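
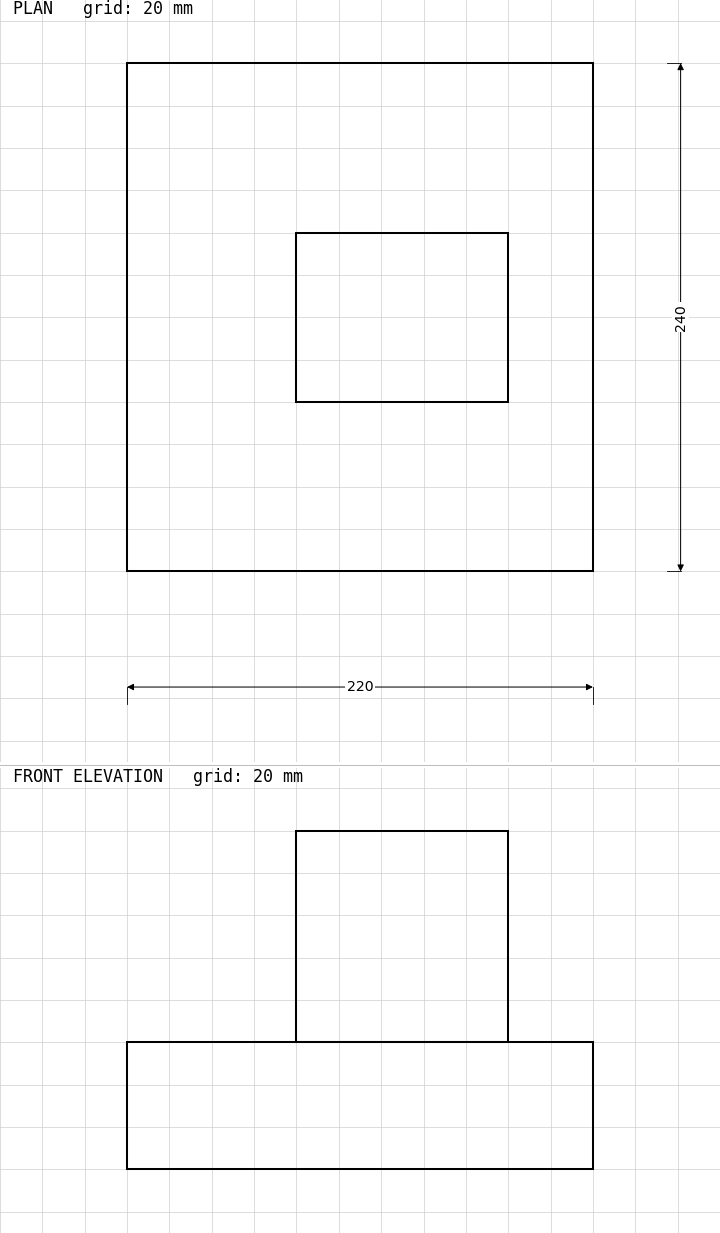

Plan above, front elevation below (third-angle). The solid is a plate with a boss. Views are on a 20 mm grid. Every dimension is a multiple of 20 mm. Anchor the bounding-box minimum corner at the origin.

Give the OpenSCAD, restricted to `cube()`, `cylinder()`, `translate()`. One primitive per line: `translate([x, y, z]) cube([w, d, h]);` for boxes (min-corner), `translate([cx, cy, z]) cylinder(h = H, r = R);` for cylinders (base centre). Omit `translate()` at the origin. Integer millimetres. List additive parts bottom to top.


cube([220, 240, 60]);
translate([80, 80, 60]) cube([100, 80, 100]);


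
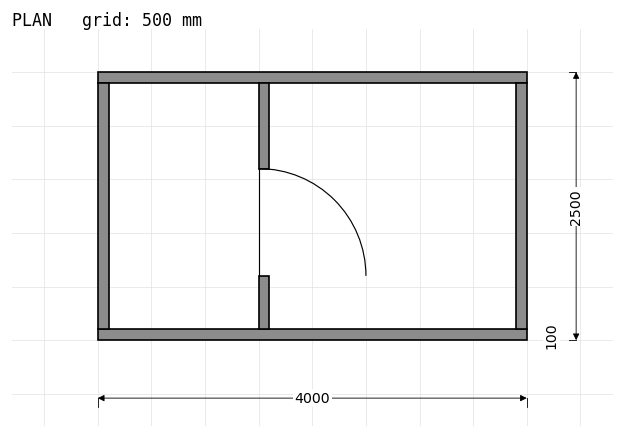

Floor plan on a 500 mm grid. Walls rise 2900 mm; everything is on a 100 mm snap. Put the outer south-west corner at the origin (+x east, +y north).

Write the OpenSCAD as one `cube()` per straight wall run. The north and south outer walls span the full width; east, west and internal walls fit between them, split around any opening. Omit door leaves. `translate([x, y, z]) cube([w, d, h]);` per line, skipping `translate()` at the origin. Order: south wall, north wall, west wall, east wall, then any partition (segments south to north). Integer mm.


cube([4000, 100, 2900]);
translate([0, 2400, 0]) cube([4000, 100, 2900]);
translate([0, 100, 0]) cube([100, 2300, 2900]);
translate([3900, 100, 0]) cube([100, 2300, 2900]);
translate([1500, 100, 0]) cube([100, 500, 2900]);
translate([1500, 1600, 0]) cube([100, 800, 2900]);


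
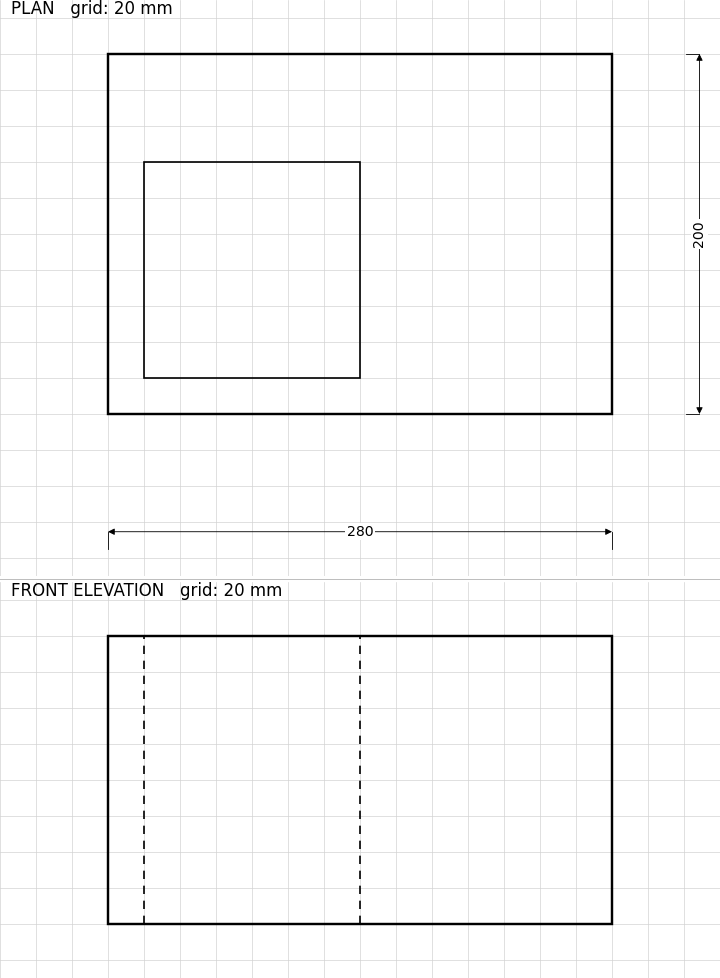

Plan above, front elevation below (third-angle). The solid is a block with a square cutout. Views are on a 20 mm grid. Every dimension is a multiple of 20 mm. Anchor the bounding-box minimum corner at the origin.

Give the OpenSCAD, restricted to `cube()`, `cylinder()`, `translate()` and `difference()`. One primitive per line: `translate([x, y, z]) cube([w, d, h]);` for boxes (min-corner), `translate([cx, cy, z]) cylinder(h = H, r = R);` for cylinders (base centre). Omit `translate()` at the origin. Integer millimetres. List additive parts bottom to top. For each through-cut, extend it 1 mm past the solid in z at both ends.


difference() {
  cube([280, 200, 160]);
  translate([20, 20, -1]) cube([120, 120, 162]);
}


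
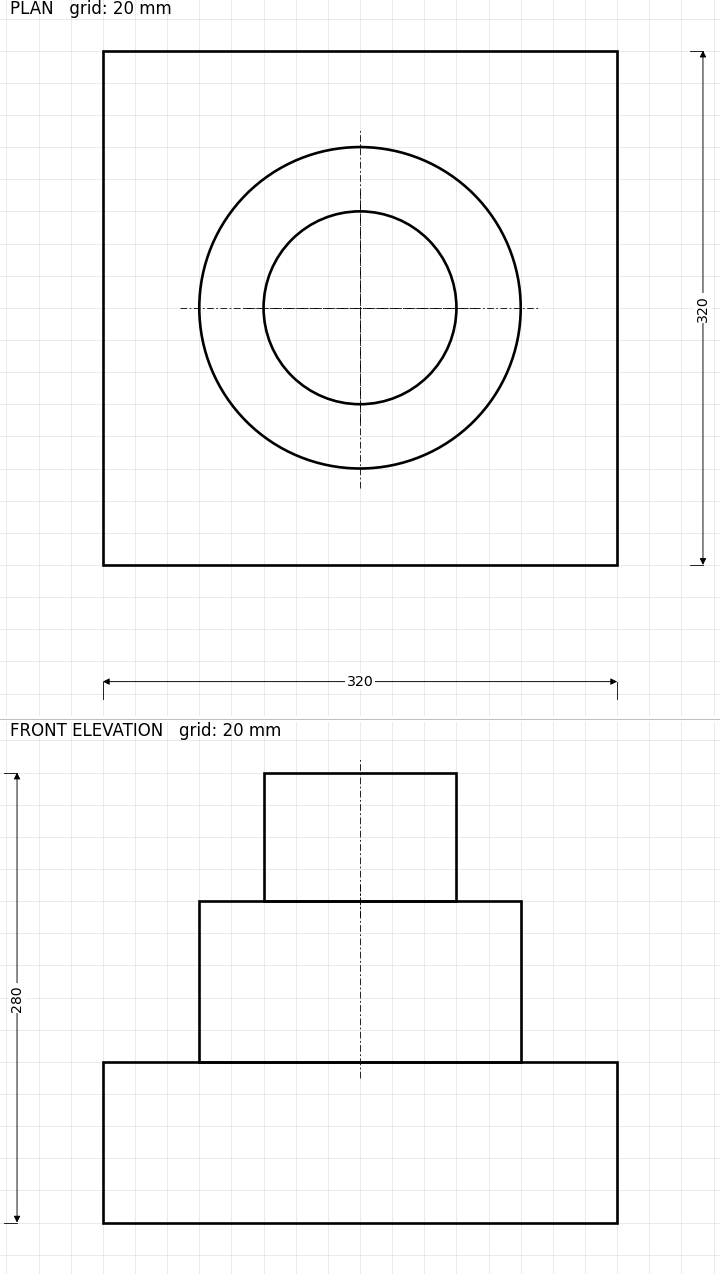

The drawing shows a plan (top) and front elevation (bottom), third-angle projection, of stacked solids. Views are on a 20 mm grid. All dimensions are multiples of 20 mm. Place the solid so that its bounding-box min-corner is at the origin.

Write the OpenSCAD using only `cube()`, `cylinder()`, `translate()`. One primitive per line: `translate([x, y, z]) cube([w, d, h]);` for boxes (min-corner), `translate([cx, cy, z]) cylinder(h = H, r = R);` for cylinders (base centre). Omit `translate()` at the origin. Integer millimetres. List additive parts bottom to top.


cube([320, 320, 100]);
translate([160, 160, 100]) cylinder(h = 100, r = 100);
translate([160, 160, 200]) cylinder(h = 80, r = 60);


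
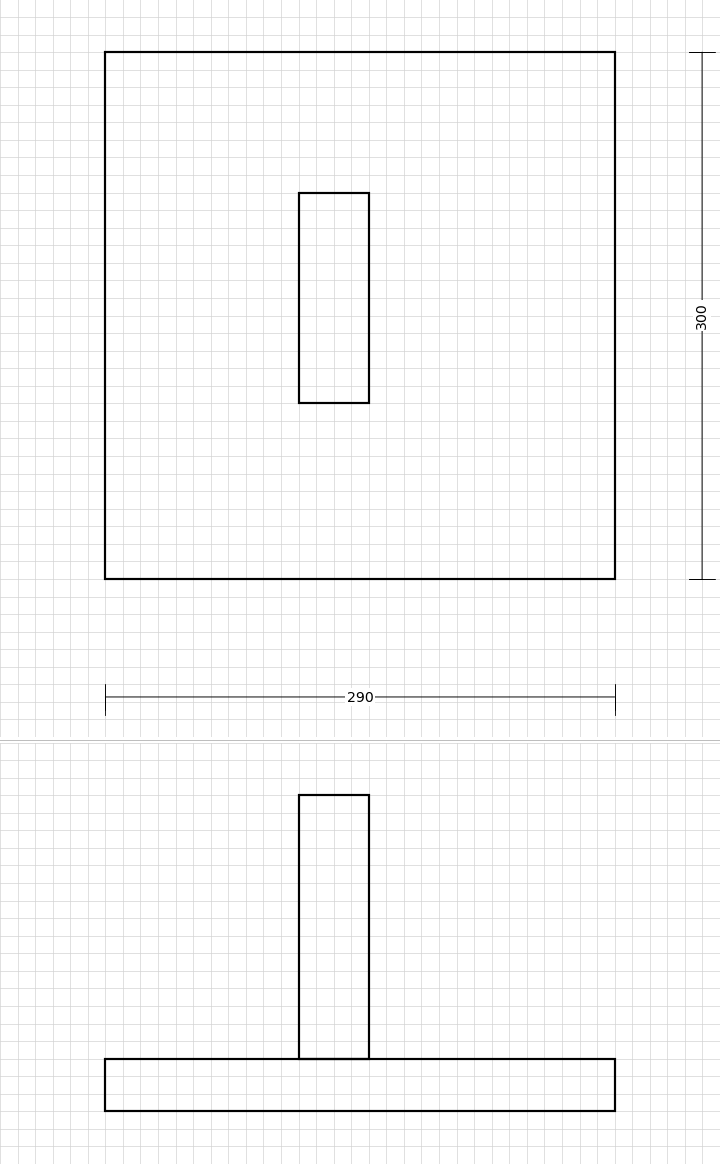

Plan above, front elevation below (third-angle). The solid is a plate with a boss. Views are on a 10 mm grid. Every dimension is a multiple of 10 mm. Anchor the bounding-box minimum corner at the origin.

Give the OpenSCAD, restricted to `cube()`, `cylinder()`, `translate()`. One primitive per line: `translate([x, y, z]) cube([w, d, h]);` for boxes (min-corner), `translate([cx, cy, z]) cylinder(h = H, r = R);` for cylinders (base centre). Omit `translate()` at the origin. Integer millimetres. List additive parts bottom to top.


cube([290, 300, 30]);
translate([110, 100, 30]) cube([40, 120, 150]);


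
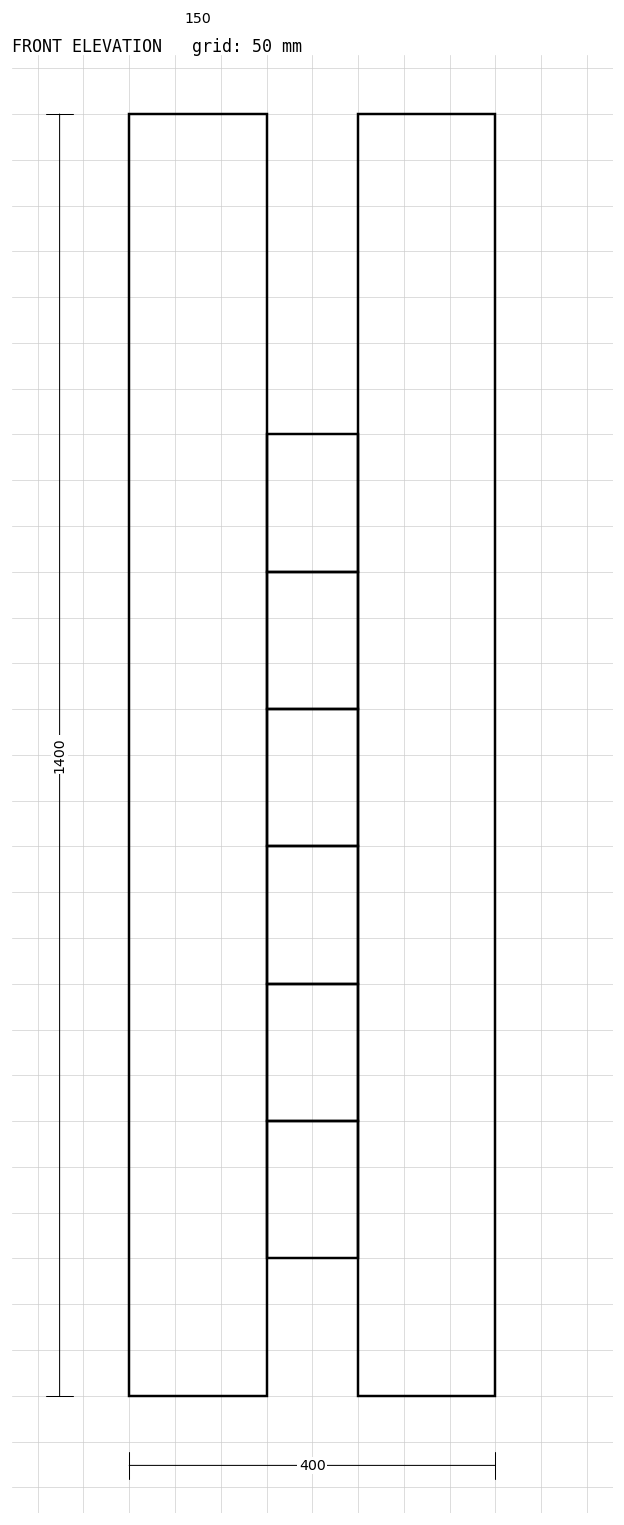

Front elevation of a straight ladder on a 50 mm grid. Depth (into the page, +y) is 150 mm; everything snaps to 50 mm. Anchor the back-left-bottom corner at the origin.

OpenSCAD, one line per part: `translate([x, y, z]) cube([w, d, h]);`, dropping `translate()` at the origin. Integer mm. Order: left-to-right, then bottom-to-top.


cube([150, 150, 1400]);
translate([150, 0, 150]) cube([100, 150, 150]);
translate([150, 0, 300]) cube([100, 150, 150]);
translate([150, 0, 450]) cube([100, 150, 150]);
translate([150, 0, 600]) cube([100, 150, 150]);
translate([150, 0, 750]) cube([100, 150, 150]);
translate([150, 0, 900]) cube([100, 150, 150]);
translate([250, 0, 0]) cube([150, 150, 1400]);


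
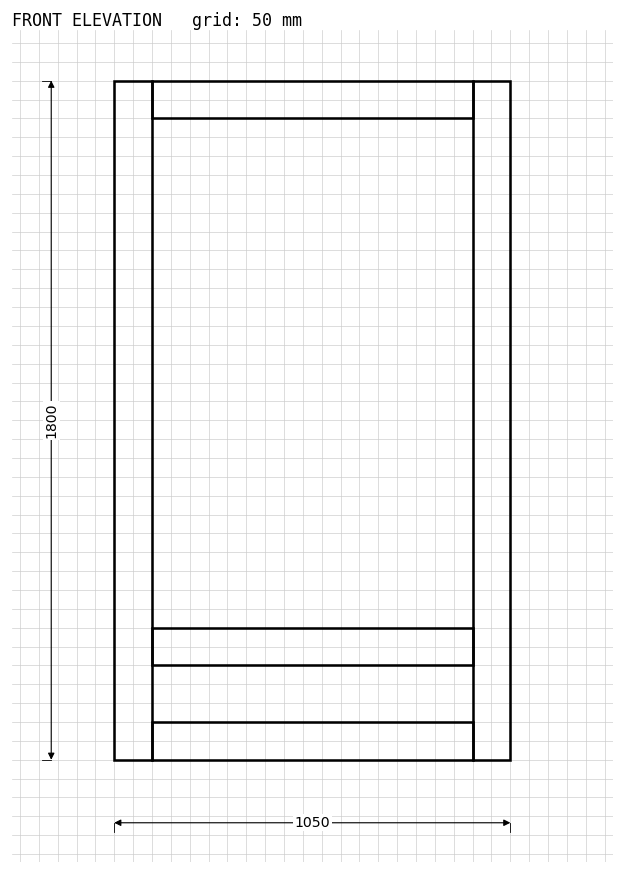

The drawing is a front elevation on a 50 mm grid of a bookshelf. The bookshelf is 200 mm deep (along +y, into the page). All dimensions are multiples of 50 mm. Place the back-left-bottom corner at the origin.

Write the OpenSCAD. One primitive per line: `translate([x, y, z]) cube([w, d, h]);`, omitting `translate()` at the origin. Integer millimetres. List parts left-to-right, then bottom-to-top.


cube([100, 200, 1800]);
translate([100, 0, 0]) cube([850, 200, 100]);
translate([100, 0, 250]) cube([850, 200, 100]);
translate([100, 0, 1700]) cube([850, 200, 100]);
translate([950, 0, 0]) cube([100, 200, 1800]);


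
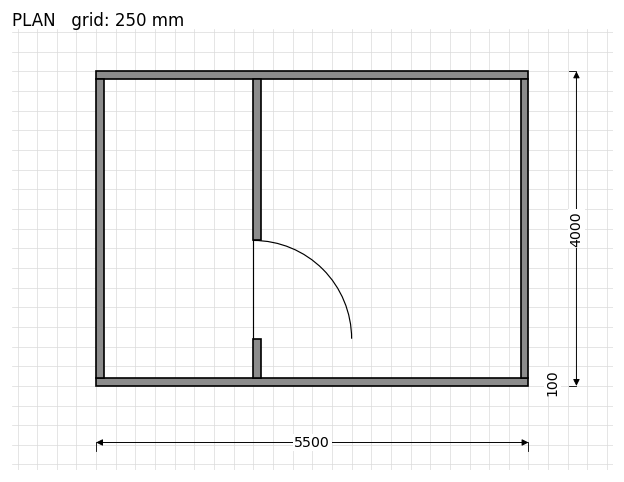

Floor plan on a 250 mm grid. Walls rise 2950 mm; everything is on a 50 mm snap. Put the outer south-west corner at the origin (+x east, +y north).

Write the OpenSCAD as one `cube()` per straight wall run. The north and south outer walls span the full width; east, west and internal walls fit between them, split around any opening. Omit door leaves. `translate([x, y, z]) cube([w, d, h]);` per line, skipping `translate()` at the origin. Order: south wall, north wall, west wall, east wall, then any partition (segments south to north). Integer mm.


cube([5500, 100, 2950]);
translate([0, 3900, 0]) cube([5500, 100, 2950]);
translate([0, 100, 0]) cube([100, 3800, 2950]);
translate([5400, 100, 0]) cube([100, 3800, 2950]);
translate([2000, 100, 0]) cube([100, 500, 2950]);
translate([2000, 1850, 0]) cube([100, 2050, 2950]);


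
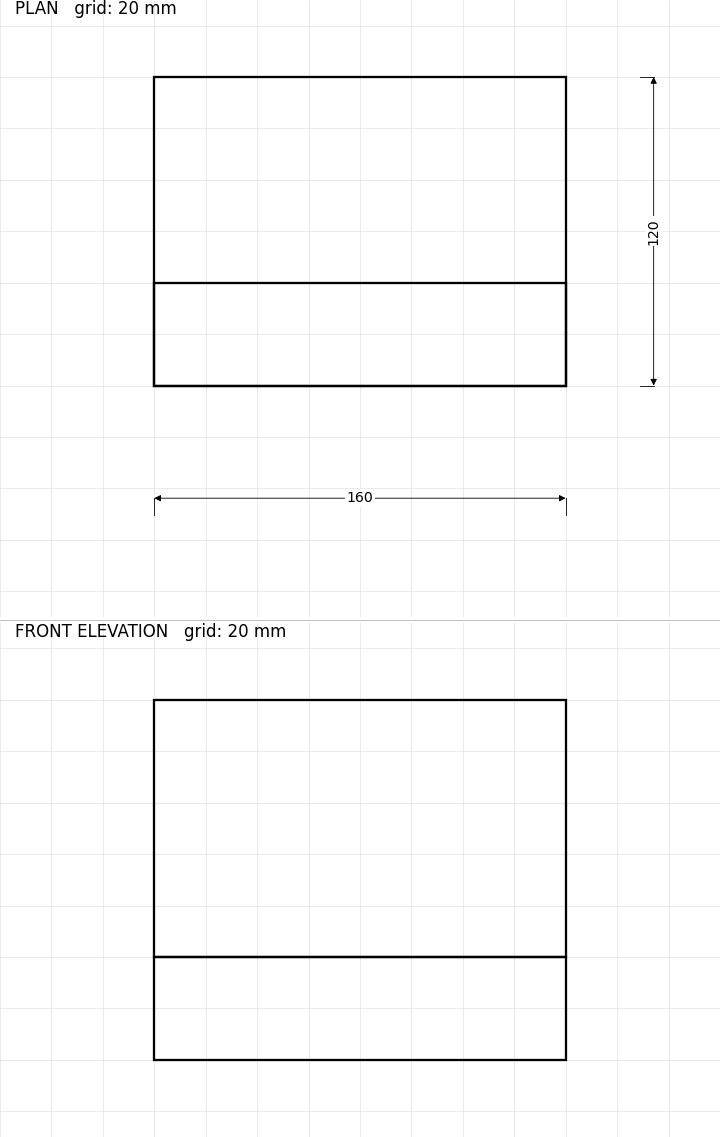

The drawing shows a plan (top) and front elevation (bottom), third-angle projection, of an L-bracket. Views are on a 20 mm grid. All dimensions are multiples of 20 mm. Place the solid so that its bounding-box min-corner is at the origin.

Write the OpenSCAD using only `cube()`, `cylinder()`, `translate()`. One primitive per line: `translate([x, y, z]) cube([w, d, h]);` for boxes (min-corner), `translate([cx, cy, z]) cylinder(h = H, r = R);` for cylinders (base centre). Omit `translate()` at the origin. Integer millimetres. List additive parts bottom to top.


cube([160, 120, 40]);
translate([0, 0, 40]) cube([160, 40, 100]);


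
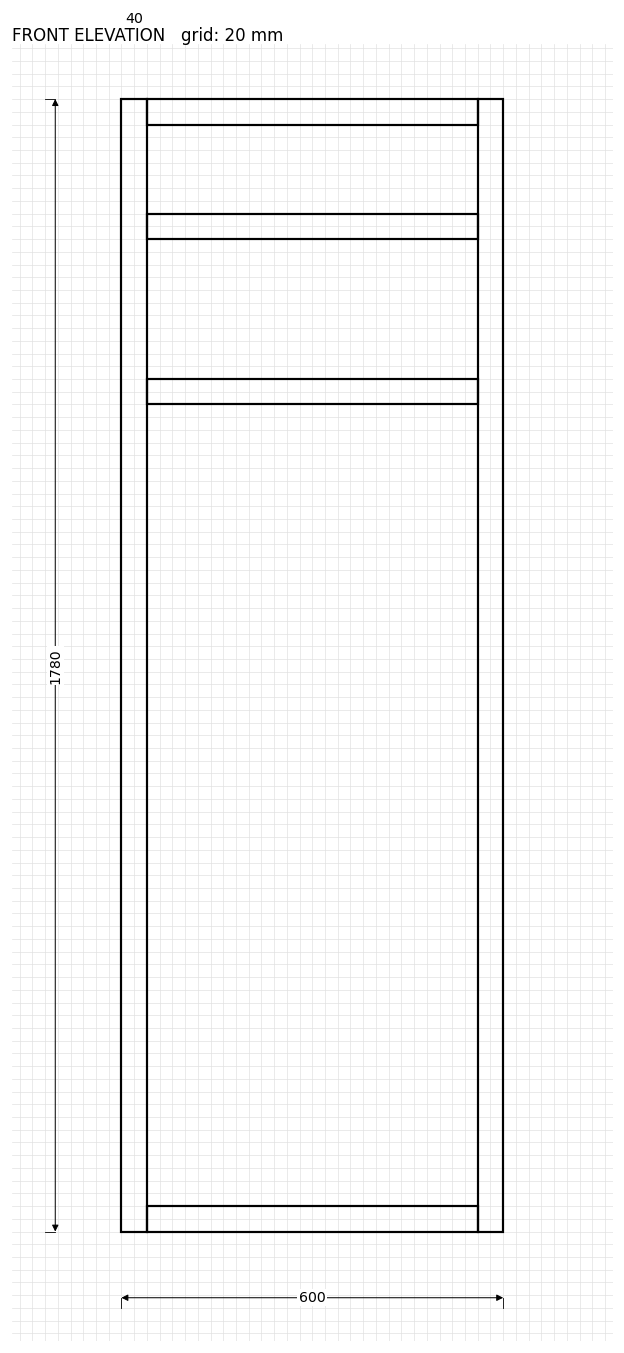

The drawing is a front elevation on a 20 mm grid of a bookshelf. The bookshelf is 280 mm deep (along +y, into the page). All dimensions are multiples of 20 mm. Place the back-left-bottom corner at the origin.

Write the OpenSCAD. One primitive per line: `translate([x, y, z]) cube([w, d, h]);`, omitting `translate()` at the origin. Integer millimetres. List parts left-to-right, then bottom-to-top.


cube([40, 280, 1780]);
translate([40, 0, 0]) cube([520, 280, 40]);
translate([40, 0, 1300]) cube([520, 280, 40]);
translate([40, 0, 1560]) cube([520, 280, 40]);
translate([40, 0, 1740]) cube([520, 280, 40]);
translate([560, 0, 0]) cube([40, 280, 1780]);


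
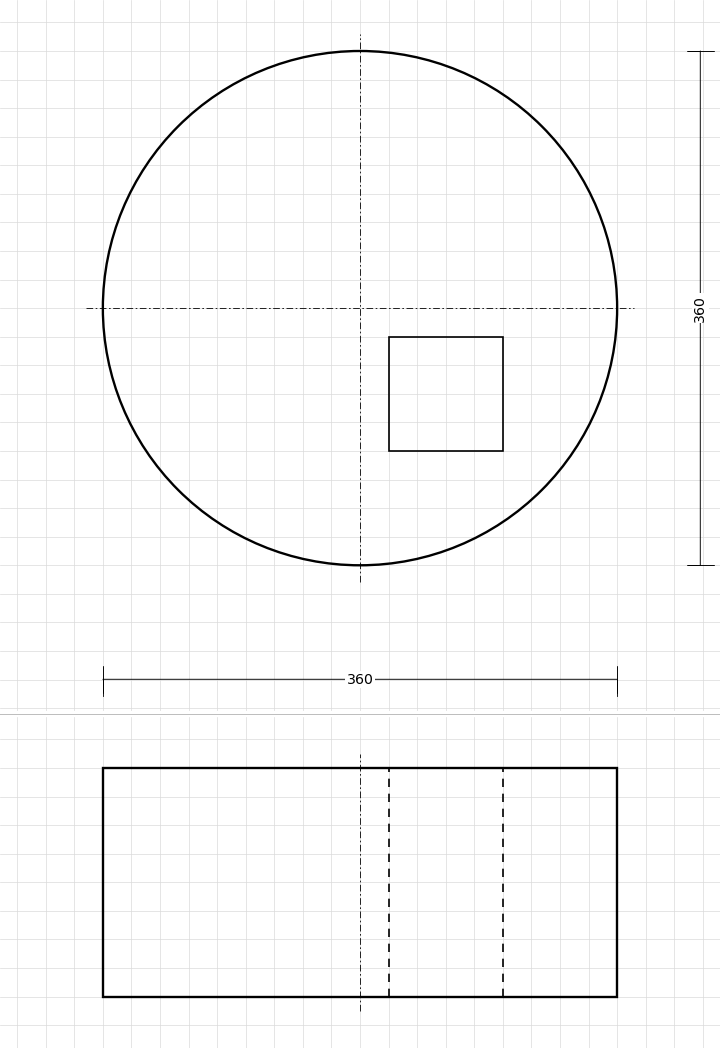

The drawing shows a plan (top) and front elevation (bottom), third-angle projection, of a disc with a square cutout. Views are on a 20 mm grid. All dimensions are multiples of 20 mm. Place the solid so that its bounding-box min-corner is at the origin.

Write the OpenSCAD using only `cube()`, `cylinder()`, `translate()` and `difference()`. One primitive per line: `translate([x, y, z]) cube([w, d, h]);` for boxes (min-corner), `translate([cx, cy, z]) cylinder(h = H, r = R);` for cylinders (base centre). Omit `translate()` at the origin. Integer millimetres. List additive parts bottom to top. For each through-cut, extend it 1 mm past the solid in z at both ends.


difference() {
  translate([180, 180, 0]) cylinder(h = 160, r = 180);
  translate([200, 80, -1]) cube([80, 80, 162]);
}


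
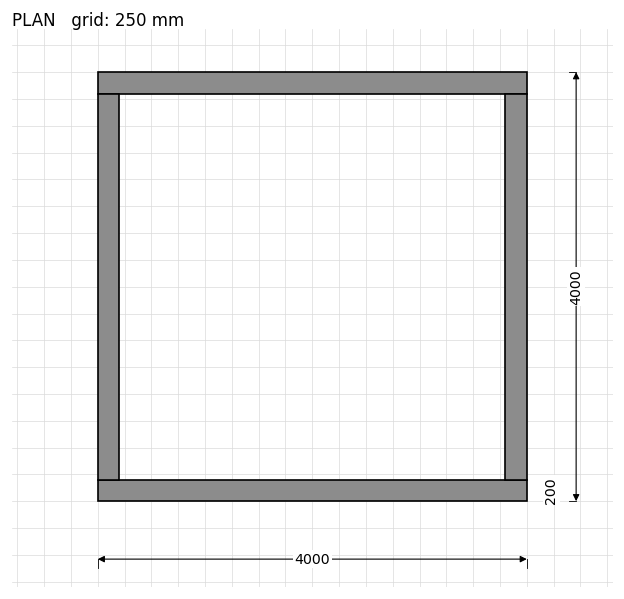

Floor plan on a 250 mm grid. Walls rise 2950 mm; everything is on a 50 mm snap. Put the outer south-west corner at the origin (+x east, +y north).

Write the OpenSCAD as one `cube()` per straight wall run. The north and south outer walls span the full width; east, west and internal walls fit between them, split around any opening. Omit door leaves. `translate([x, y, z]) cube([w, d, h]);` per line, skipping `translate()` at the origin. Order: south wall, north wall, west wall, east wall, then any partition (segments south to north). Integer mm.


cube([4000, 200, 2950]);
translate([0, 3800, 0]) cube([4000, 200, 2950]);
translate([0, 200, 0]) cube([200, 3600, 2950]);
translate([3800, 200, 0]) cube([200, 3600, 2950]);


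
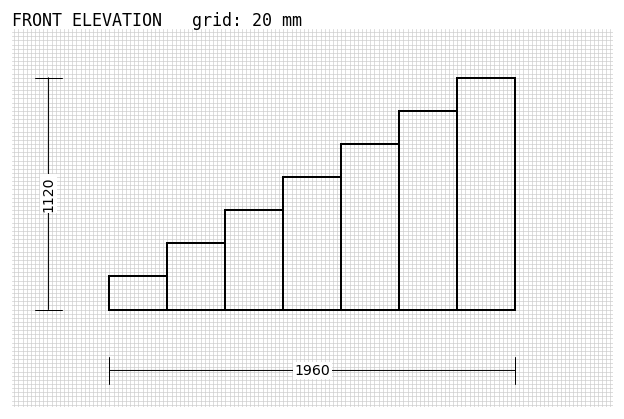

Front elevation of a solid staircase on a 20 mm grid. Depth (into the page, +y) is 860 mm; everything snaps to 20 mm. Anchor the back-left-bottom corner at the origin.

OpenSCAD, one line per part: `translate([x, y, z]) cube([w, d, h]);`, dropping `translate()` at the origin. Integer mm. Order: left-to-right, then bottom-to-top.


cube([280, 860, 160]);
translate([280, 0, 0]) cube([280, 860, 320]);
translate([560, 0, 0]) cube([280, 860, 480]);
translate([840, 0, 0]) cube([280, 860, 640]);
translate([1120, 0, 0]) cube([280, 860, 800]);
translate([1400, 0, 0]) cube([280, 860, 960]);
translate([1680, 0, 0]) cube([280, 860, 1120]);


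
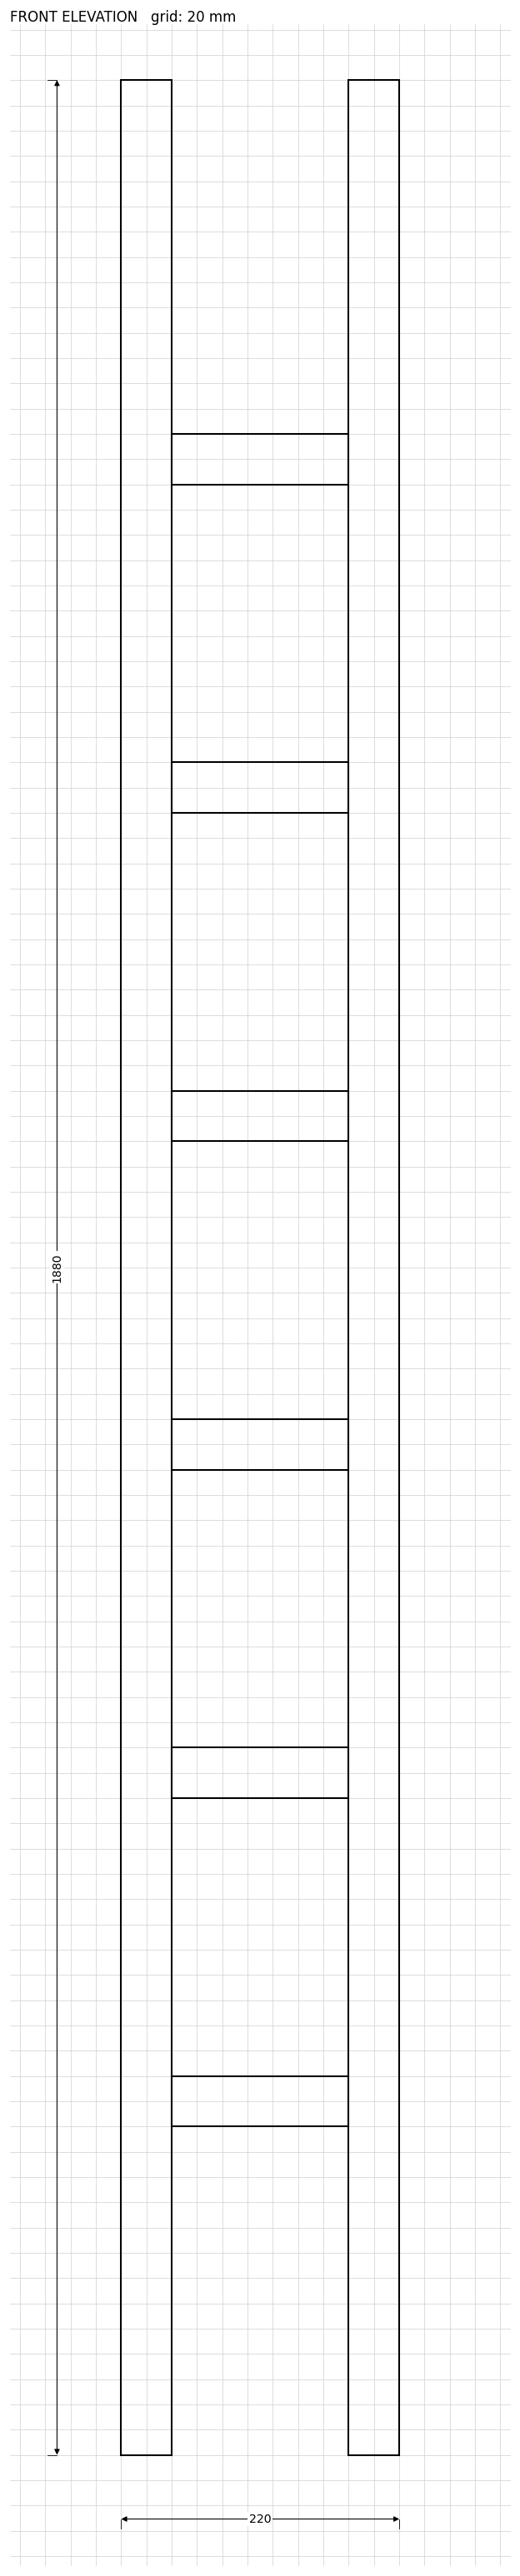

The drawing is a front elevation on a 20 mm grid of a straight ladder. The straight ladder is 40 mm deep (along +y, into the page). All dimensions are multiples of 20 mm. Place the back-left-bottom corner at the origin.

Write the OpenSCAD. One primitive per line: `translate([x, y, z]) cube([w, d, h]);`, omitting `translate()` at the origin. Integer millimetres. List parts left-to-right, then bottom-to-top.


cube([40, 40, 1880]);
translate([40, 0, 260]) cube([140, 40, 40]);
translate([40, 0, 520]) cube([140, 40, 40]);
translate([40, 0, 780]) cube([140, 40, 40]);
translate([40, 0, 1040]) cube([140, 40, 40]);
translate([40, 0, 1300]) cube([140, 40, 40]);
translate([40, 0, 1560]) cube([140, 40, 40]);
translate([180, 0, 0]) cube([40, 40, 1880]);


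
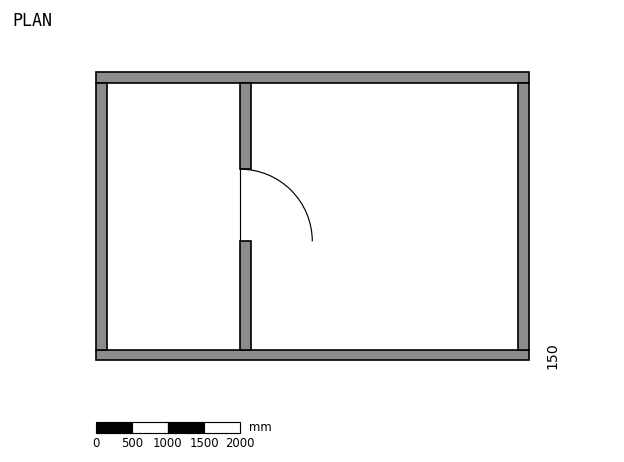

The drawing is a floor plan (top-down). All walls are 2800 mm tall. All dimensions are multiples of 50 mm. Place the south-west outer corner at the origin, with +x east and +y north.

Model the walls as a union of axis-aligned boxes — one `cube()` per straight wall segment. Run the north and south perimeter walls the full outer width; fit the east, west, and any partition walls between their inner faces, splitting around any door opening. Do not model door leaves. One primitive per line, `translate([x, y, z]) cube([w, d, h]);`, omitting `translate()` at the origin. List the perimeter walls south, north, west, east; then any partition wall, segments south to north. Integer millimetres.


cube([6000, 150, 2800]);
translate([0, 3850, 0]) cube([6000, 150, 2800]);
translate([0, 150, 0]) cube([150, 3700, 2800]);
translate([5850, 150, 0]) cube([150, 3700, 2800]);
translate([2000, 150, 0]) cube([150, 1500, 2800]);
translate([2000, 2650, 0]) cube([150, 1200, 2800]);


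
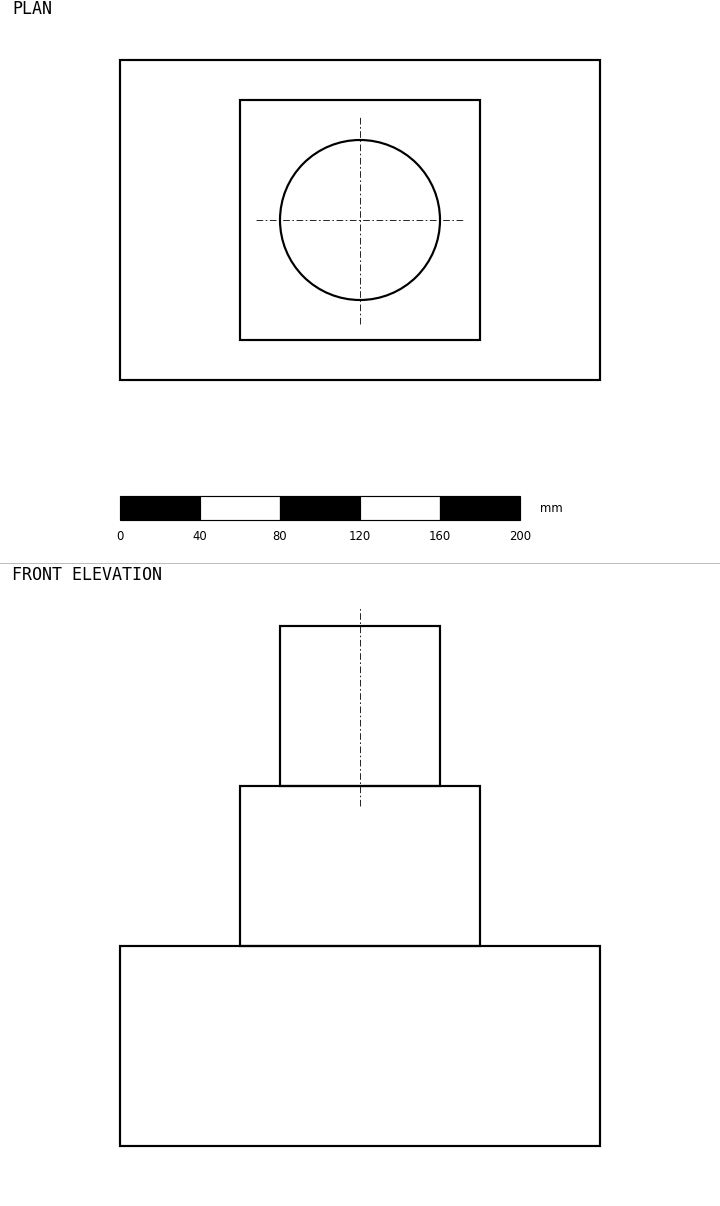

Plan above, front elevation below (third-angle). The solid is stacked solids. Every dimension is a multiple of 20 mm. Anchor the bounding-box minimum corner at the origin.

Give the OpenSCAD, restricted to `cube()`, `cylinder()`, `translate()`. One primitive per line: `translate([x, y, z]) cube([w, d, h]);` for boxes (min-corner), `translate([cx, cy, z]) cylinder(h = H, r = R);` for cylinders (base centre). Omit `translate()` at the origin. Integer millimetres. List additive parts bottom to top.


cube([240, 160, 100]);
translate([60, 20, 100]) cube([120, 120, 80]);
translate([120, 80, 180]) cylinder(h = 80, r = 40);


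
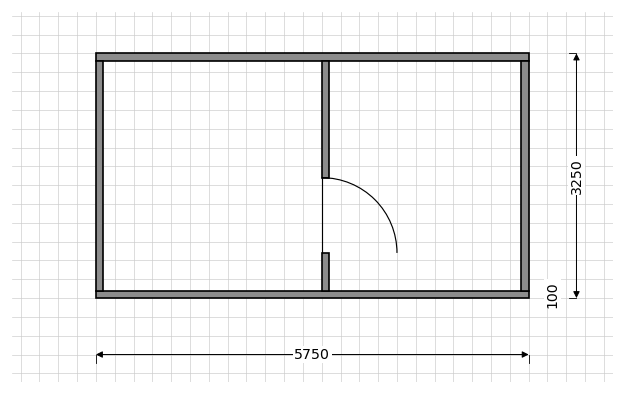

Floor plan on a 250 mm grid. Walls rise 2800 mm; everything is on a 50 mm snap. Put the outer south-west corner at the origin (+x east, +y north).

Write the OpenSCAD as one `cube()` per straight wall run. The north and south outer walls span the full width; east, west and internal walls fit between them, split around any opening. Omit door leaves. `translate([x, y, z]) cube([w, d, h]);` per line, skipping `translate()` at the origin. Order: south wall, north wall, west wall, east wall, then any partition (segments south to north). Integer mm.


cube([5750, 100, 2800]);
translate([0, 3150, 0]) cube([5750, 100, 2800]);
translate([0, 100, 0]) cube([100, 3050, 2800]);
translate([5650, 100, 0]) cube([100, 3050, 2800]);
translate([3000, 100, 0]) cube([100, 500, 2800]);
translate([3000, 1600, 0]) cube([100, 1550, 2800]);


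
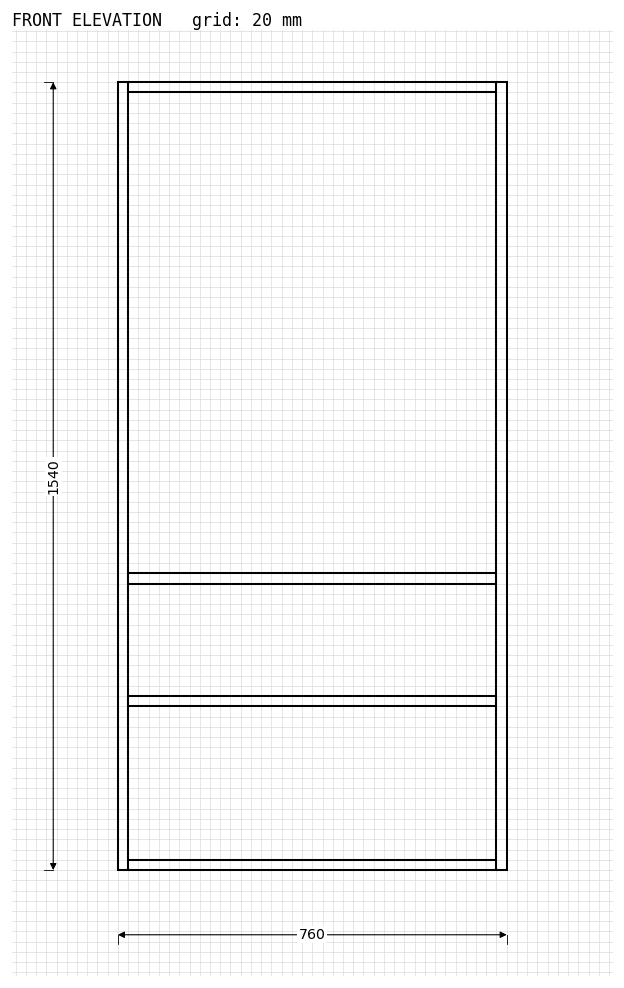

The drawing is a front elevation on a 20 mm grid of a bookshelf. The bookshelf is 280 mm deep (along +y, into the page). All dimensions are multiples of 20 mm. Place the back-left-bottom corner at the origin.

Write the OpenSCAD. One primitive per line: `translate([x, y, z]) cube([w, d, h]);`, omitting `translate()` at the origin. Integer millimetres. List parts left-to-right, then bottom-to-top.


cube([20, 280, 1540]);
translate([20, 0, 0]) cube([720, 280, 20]);
translate([20, 0, 320]) cube([720, 280, 20]);
translate([20, 0, 560]) cube([720, 280, 20]);
translate([20, 0, 1520]) cube([720, 280, 20]);
translate([740, 0, 0]) cube([20, 280, 1540]);


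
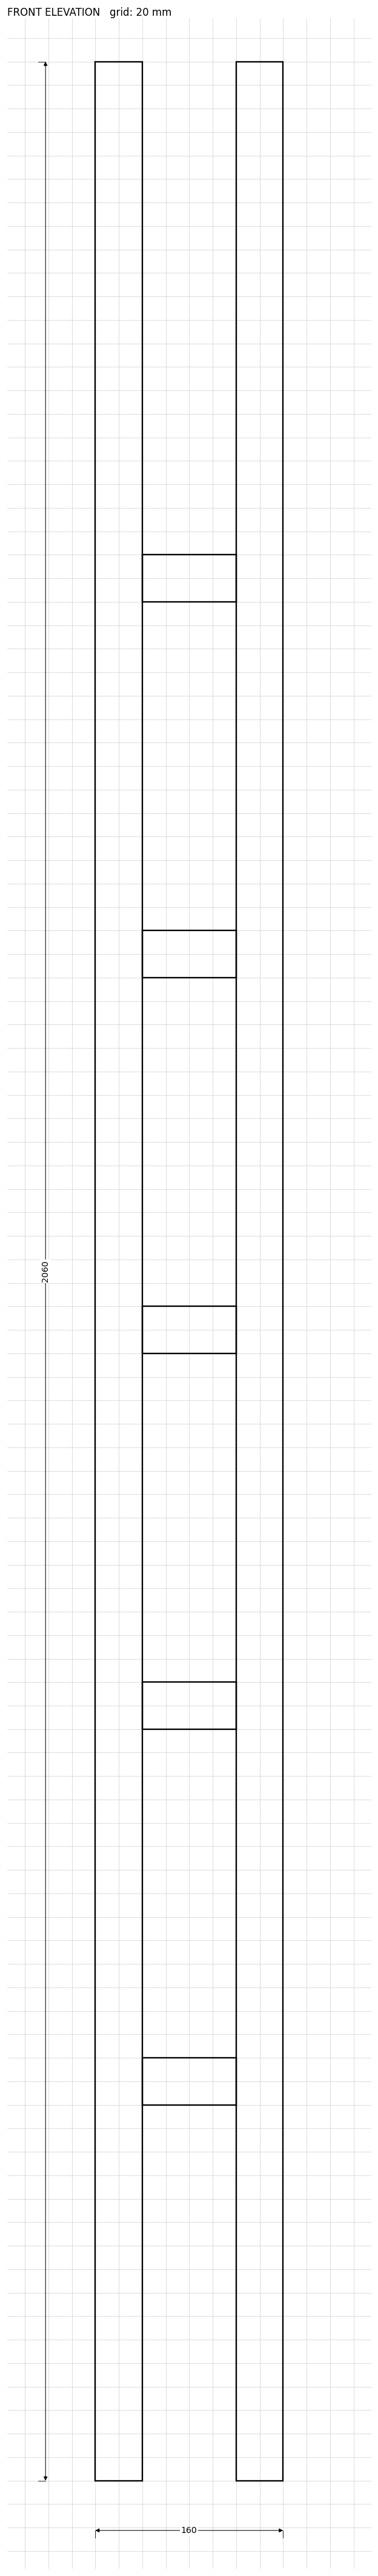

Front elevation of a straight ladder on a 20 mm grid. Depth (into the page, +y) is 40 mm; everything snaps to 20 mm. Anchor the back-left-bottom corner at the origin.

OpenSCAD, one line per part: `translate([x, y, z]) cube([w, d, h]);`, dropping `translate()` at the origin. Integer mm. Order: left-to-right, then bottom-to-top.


cube([40, 40, 2060]);
translate([40, 0, 320]) cube([80, 40, 40]);
translate([40, 0, 640]) cube([80, 40, 40]);
translate([40, 0, 960]) cube([80, 40, 40]);
translate([40, 0, 1280]) cube([80, 40, 40]);
translate([40, 0, 1600]) cube([80, 40, 40]);
translate([120, 0, 0]) cube([40, 40, 2060]);


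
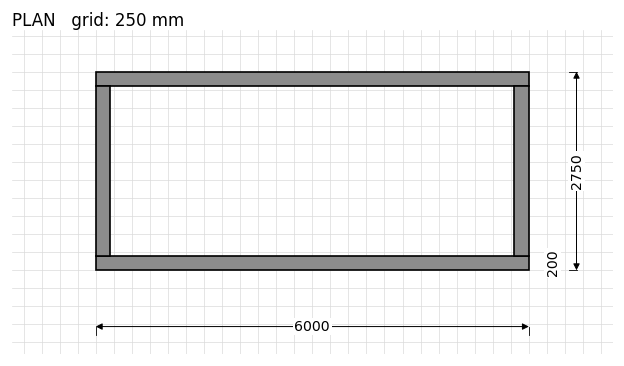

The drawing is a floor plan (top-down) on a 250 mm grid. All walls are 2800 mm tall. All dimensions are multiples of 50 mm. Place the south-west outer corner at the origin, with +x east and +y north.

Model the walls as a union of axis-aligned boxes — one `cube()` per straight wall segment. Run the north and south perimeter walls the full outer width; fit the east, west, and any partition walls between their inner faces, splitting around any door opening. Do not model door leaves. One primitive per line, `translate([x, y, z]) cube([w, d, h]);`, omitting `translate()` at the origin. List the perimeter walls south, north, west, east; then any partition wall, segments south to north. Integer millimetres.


cube([6000, 200, 2800]);
translate([0, 2550, 0]) cube([6000, 200, 2800]);
translate([0, 200, 0]) cube([200, 2350, 2800]);
translate([5800, 200, 0]) cube([200, 2350, 2800]);


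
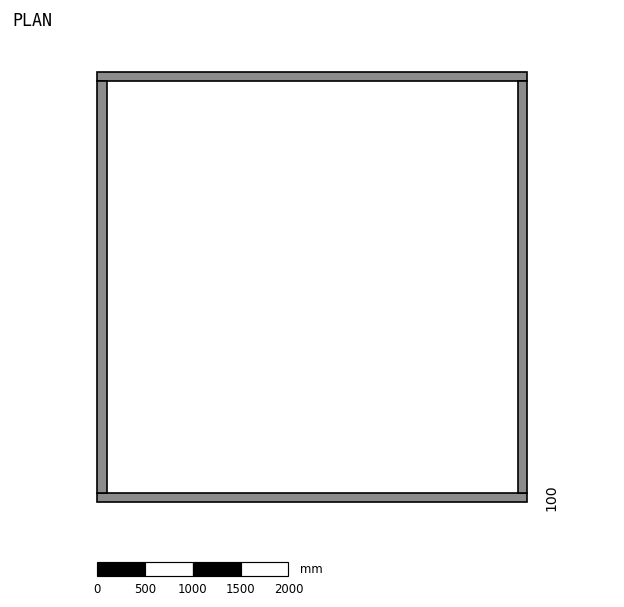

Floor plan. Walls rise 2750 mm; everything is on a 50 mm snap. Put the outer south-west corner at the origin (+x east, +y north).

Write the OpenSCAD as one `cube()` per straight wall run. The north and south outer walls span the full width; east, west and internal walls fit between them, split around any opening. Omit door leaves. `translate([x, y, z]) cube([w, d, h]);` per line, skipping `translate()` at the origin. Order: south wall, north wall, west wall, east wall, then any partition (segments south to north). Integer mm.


cube([4500, 100, 2750]);
translate([0, 4400, 0]) cube([4500, 100, 2750]);
translate([0, 100, 0]) cube([100, 4300, 2750]);
translate([4400, 100, 0]) cube([100, 4300, 2750]);


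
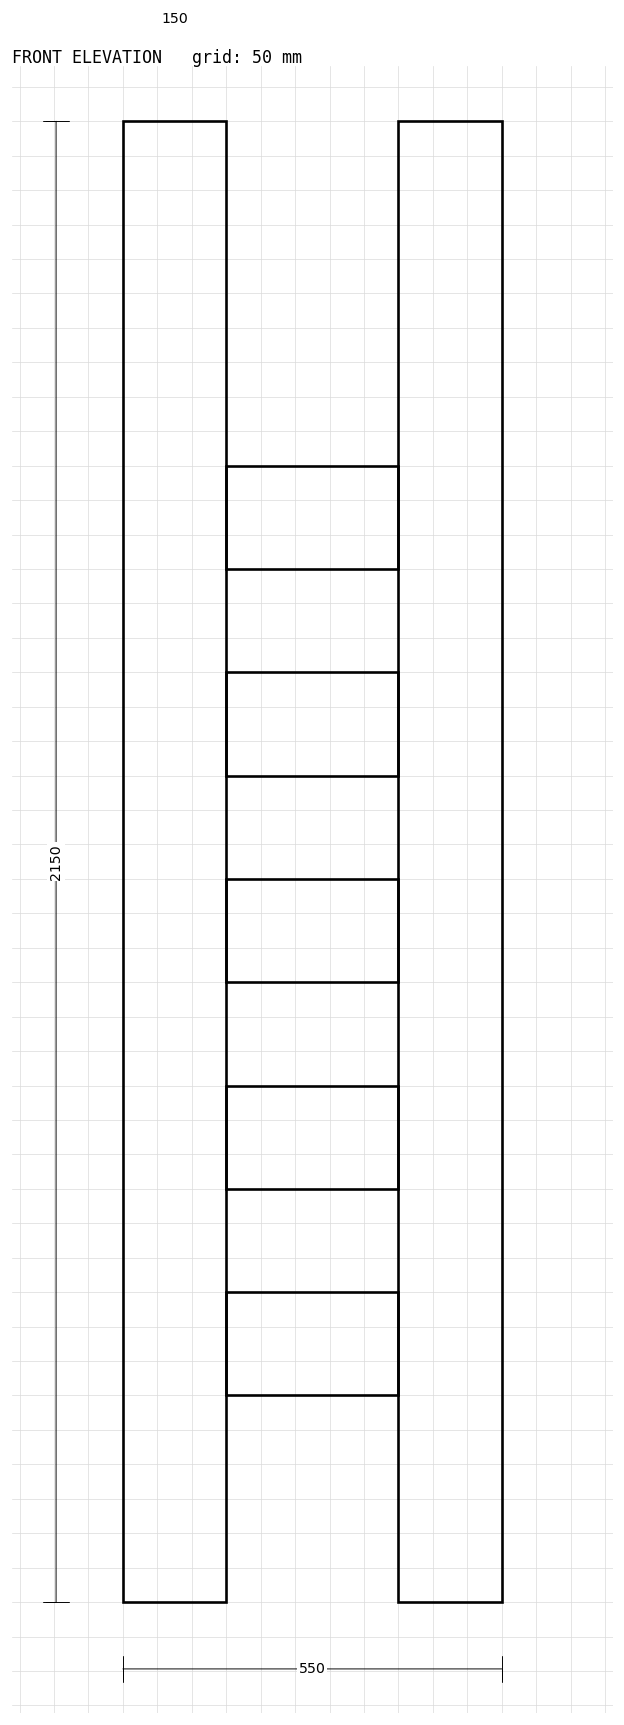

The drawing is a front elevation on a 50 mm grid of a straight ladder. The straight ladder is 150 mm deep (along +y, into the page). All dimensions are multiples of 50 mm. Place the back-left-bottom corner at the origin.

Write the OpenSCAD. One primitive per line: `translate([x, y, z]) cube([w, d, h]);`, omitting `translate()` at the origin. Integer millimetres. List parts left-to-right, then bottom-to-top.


cube([150, 150, 2150]);
translate([150, 0, 300]) cube([250, 150, 150]);
translate([150, 0, 600]) cube([250, 150, 150]);
translate([150, 0, 900]) cube([250, 150, 150]);
translate([150, 0, 1200]) cube([250, 150, 150]);
translate([150, 0, 1500]) cube([250, 150, 150]);
translate([400, 0, 0]) cube([150, 150, 2150]);


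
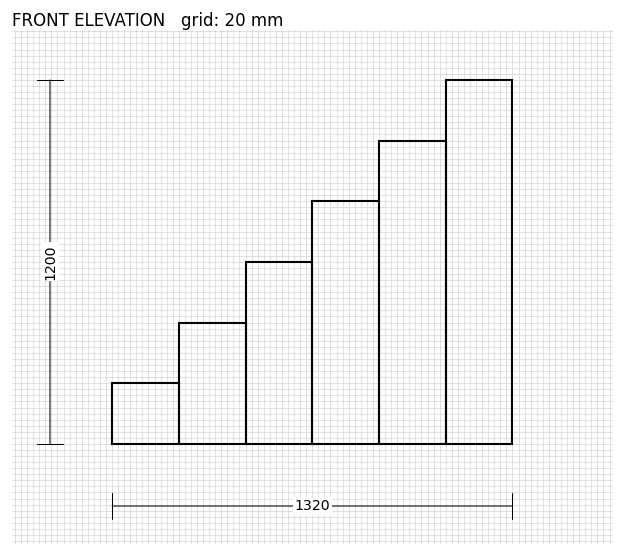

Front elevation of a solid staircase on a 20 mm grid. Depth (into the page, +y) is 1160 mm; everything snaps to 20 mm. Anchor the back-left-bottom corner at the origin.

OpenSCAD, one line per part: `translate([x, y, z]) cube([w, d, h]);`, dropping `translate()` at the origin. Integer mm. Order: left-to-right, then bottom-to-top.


cube([220, 1160, 200]);
translate([220, 0, 0]) cube([220, 1160, 400]);
translate([440, 0, 0]) cube([220, 1160, 600]);
translate([660, 0, 0]) cube([220, 1160, 800]);
translate([880, 0, 0]) cube([220, 1160, 1000]);
translate([1100, 0, 0]) cube([220, 1160, 1200]);


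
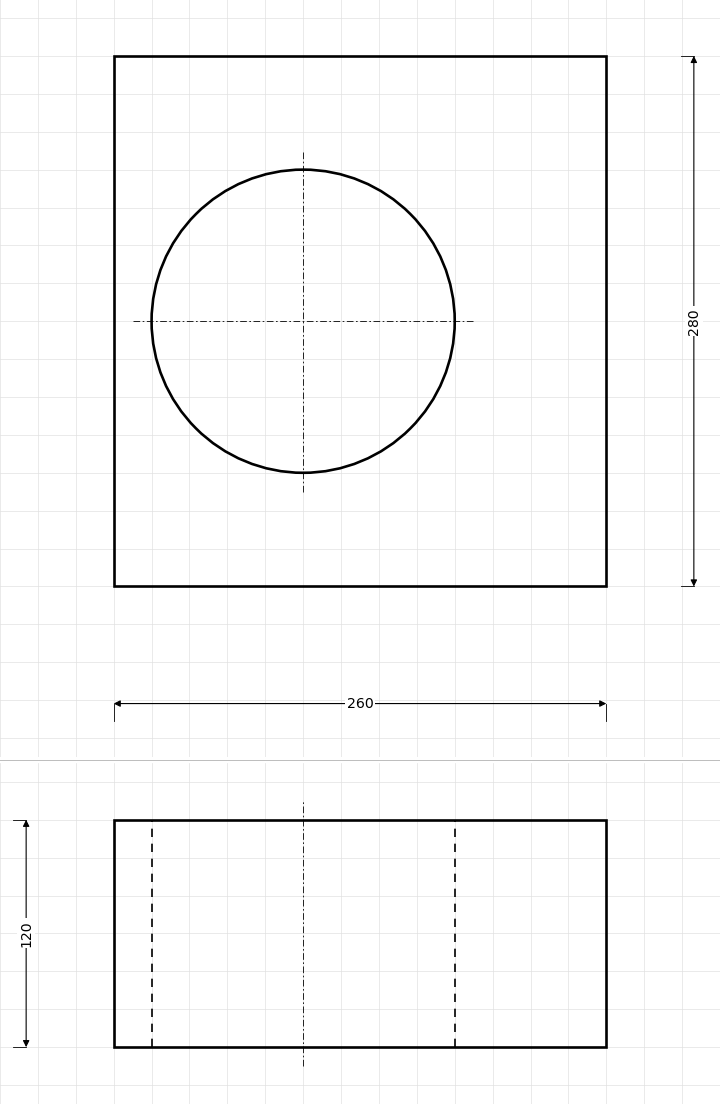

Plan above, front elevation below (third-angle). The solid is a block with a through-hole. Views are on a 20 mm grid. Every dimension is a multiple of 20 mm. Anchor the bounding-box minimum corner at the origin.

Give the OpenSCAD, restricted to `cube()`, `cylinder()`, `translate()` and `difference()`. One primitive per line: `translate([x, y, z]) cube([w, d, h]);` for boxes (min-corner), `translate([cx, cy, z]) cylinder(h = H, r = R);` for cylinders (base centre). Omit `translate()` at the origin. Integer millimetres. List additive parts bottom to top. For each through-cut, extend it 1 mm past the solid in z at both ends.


difference() {
  cube([260, 280, 120]);
  translate([100, 140, -1]) cylinder(h = 122, r = 80);
}


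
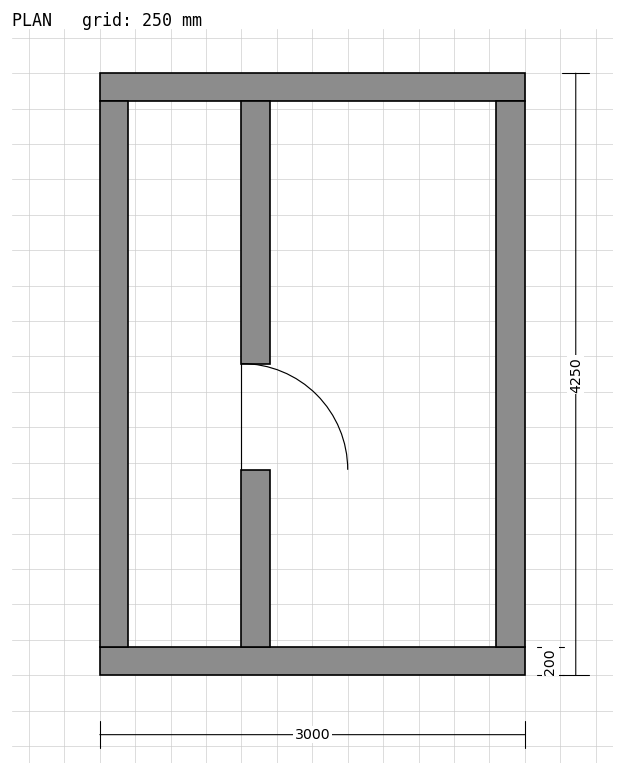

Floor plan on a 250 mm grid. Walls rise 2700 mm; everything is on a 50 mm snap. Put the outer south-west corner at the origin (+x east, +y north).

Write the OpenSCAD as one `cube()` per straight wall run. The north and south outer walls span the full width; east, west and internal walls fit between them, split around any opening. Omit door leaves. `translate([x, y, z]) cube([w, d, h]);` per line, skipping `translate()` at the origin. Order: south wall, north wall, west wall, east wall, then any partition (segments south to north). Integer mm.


cube([3000, 200, 2700]);
translate([0, 4050, 0]) cube([3000, 200, 2700]);
translate([0, 200, 0]) cube([200, 3850, 2700]);
translate([2800, 200, 0]) cube([200, 3850, 2700]);
translate([1000, 200, 0]) cube([200, 1250, 2700]);
translate([1000, 2200, 0]) cube([200, 1850, 2700]);


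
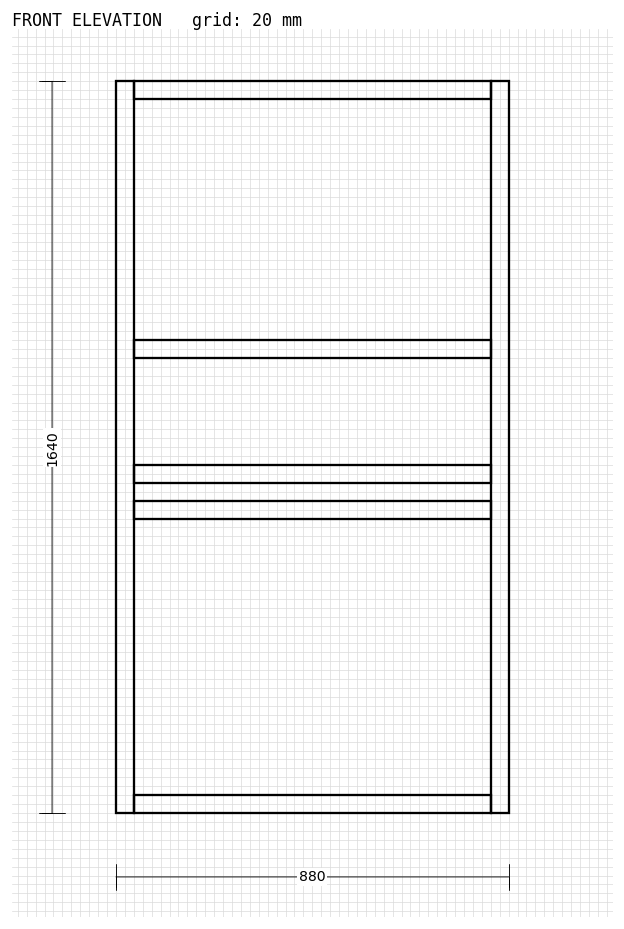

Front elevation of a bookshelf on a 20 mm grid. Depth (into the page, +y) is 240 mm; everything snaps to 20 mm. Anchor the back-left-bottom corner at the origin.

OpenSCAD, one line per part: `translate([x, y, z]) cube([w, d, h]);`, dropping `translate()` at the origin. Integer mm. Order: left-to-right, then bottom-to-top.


cube([40, 240, 1640]);
translate([40, 0, 0]) cube([800, 240, 40]);
translate([40, 0, 660]) cube([800, 240, 40]);
translate([40, 0, 740]) cube([800, 240, 40]);
translate([40, 0, 1020]) cube([800, 240, 40]);
translate([40, 0, 1600]) cube([800, 240, 40]);
translate([840, 0, 0]) cube([40, 240, 1640]);


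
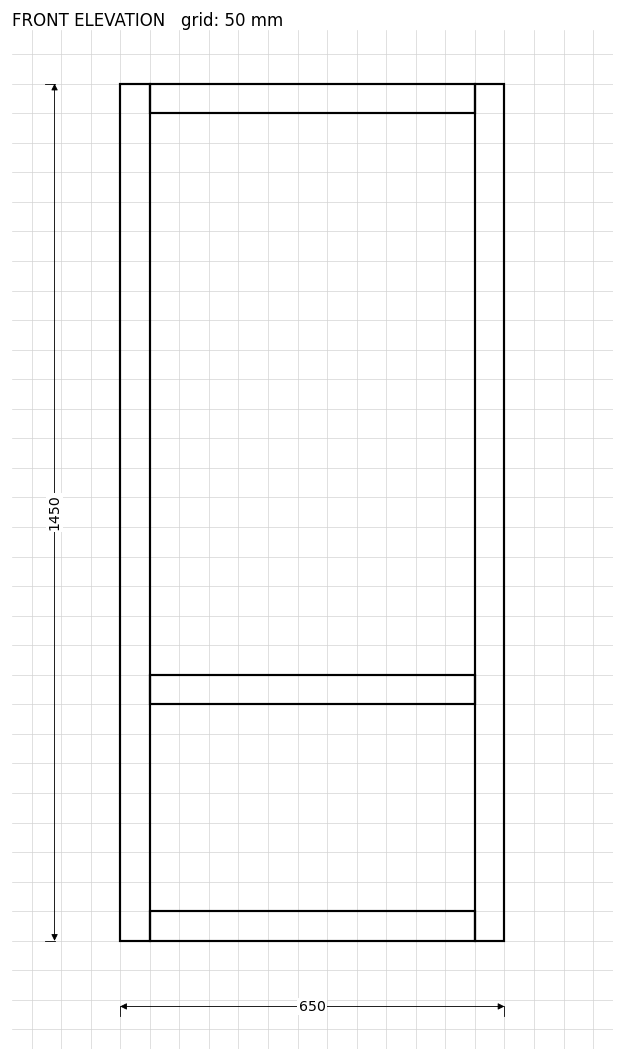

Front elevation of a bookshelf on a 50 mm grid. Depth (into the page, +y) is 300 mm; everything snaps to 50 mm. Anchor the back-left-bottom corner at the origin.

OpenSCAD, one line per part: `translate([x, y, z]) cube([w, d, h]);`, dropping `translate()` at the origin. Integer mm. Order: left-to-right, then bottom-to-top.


cube([50, 300, 1450]);
translate([50, 0, 0]) cube([550, 300, 50]);
translate([50, 0, 400]) cube([550, 300, 50]);
translate([50, 0, 1400]) cube([550, 300, 50]);
translate([600, 0, 0]) cube([50, 300, 1450]);


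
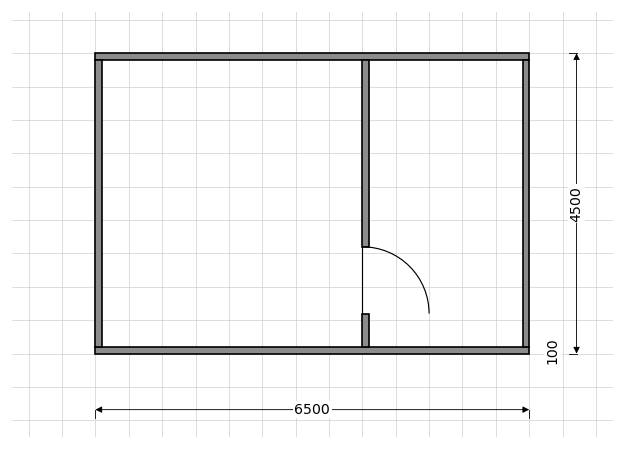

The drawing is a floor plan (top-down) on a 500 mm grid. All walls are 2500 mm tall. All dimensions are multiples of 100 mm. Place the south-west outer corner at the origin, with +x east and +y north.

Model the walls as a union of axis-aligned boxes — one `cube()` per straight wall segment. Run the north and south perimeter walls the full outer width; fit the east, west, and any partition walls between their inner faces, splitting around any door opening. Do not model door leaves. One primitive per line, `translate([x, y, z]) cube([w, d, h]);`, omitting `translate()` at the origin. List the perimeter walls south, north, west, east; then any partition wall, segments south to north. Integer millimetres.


cube([6500, 100, 2500]);
translate([0, 4400, 0]) cube([6500, 100, 2500]);
translate([0, 100, 0]) cube([100, 4300, 2500]);
translate([6400, 100, 0]) cube([100, 4300, 2500]);
translate([4000, 100, 0]) cube([100, 500, 2500]);
translate([4000, 1600, 0]) cube([100, 2800, 2500]);


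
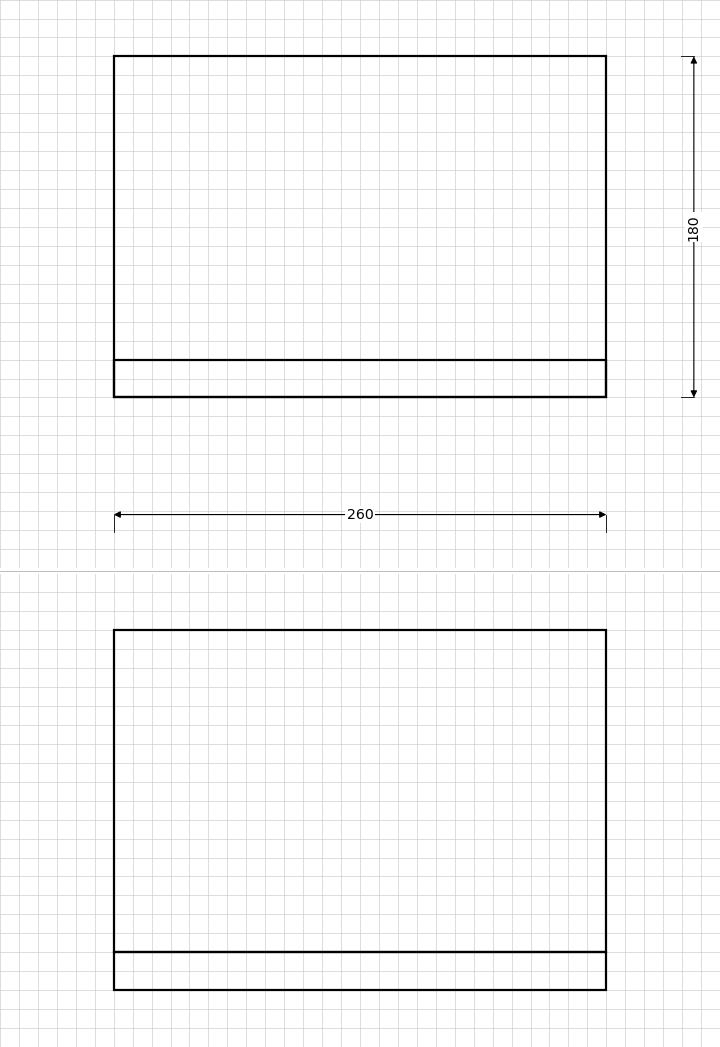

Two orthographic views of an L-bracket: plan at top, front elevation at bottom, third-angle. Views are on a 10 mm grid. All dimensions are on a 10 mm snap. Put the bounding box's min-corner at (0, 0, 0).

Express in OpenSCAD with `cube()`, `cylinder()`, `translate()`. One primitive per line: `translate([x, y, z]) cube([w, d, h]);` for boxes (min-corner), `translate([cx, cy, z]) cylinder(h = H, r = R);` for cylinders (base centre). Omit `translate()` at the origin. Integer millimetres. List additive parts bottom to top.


cube([260, 180, 20]);
translate([0, 0, 20]) cube([260, 20, 170]);


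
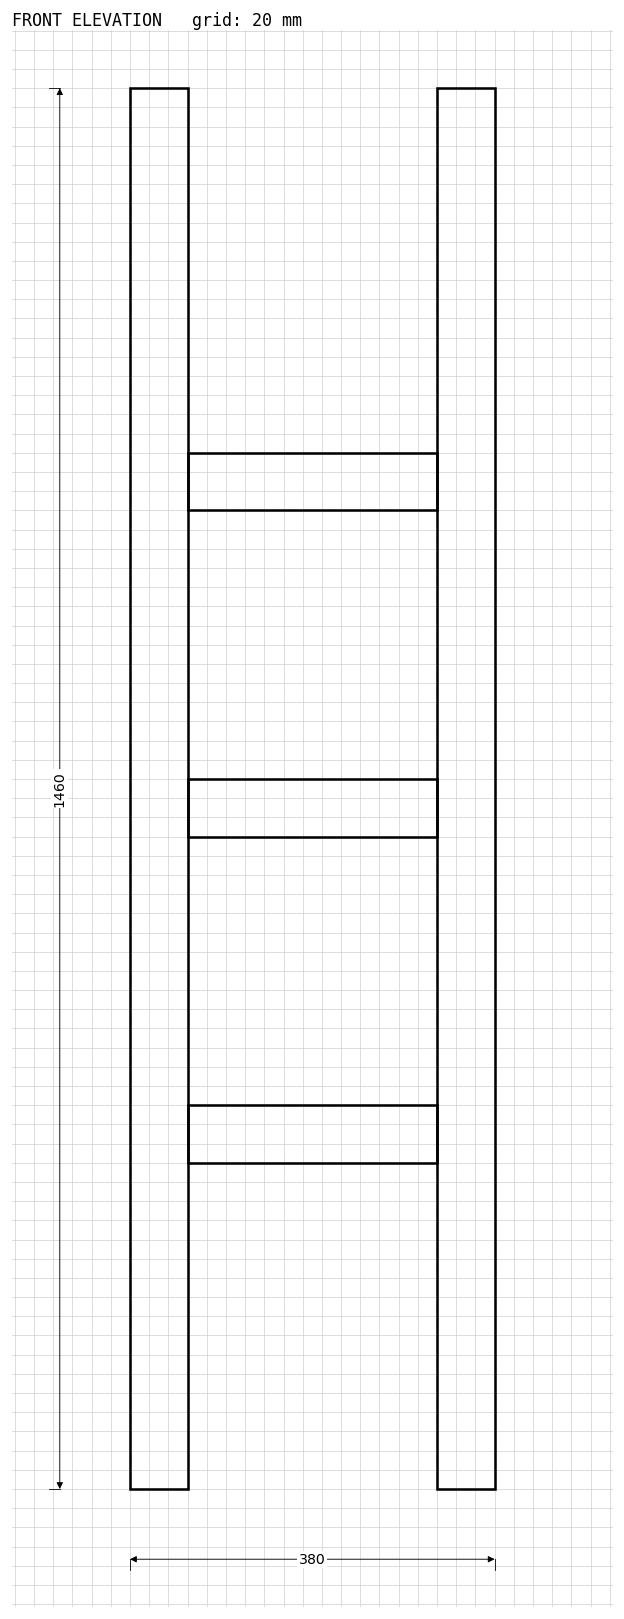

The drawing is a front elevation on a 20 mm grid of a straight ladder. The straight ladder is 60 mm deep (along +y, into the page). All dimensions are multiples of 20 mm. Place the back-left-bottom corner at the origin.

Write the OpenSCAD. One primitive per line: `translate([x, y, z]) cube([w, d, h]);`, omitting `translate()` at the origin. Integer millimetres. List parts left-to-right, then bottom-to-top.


cube([60, 60, 1460]);
translate([60, 0, 340]) cube([260, 60, 60]);
translate([60, 0, 680]) cube([260, 60, 60]);
translate([60, 0, 1020]) cube([260, 60, 60]);
translate([320, 0, 0]) cube([60, 60, 1460]);


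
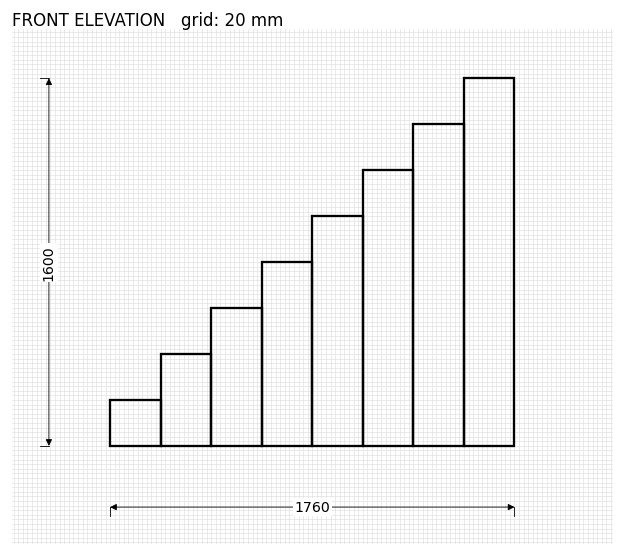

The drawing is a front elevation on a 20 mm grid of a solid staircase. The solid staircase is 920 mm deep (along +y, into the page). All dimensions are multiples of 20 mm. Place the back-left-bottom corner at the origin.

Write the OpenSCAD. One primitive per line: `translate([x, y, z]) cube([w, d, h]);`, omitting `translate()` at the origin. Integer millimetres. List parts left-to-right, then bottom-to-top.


cube([220, 920, 200]);
translate([220, 0, 0]) cube([220, 920, 400]);
translate([440, 0, 0]) cube([220, 920, 600]);
translate([660, 0, 0]) cube([220, 920, 800]);
translate([880, 0, 0]) cube([220, 920, 1000]);
translate([1100, 0, 0]) cube([220, 920, 1200]);
translate([1320, 0, 0]) cube([220, 920, 1400]);
translate([1540, 0, 0]) cube([220, 920, 1600]);


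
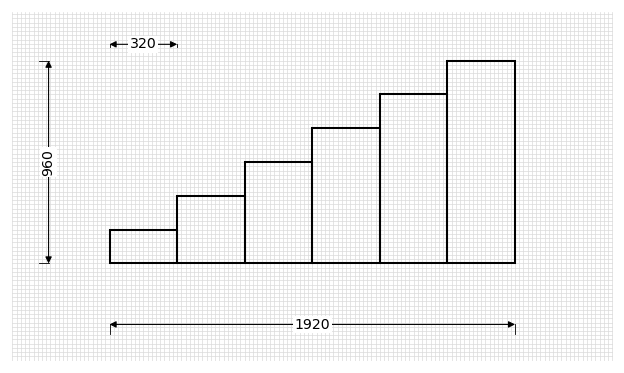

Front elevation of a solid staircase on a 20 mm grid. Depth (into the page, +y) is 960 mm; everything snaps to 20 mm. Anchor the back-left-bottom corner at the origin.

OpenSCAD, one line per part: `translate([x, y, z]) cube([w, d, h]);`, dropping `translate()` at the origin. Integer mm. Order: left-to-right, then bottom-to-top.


cube([320, 960, 160]);
translate([320, 0, 0]) cube([320, 960, 320]);
translate([640, 0, 0]) cube([320, 960, 480]);
translate([960, 0, 0]) cube([320, 960, 640]);
translate([1280, 0, 0]) cube([320, 960, 800]);
translate([1600, 0, 0]) cube([320, 960, 960]);


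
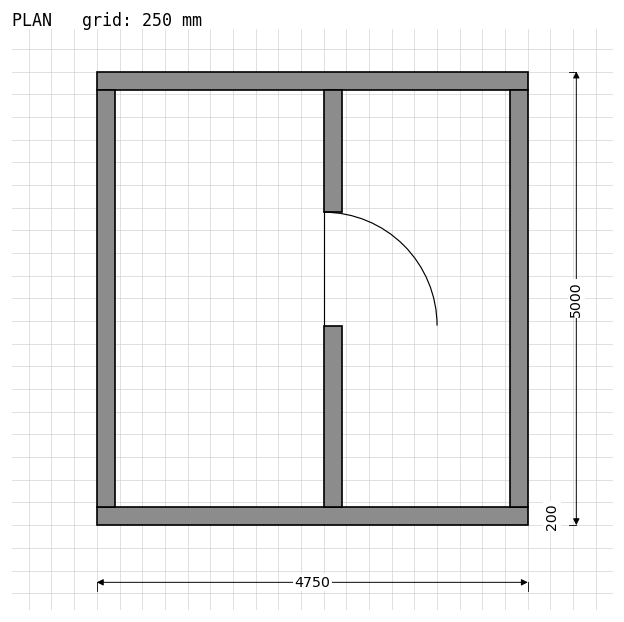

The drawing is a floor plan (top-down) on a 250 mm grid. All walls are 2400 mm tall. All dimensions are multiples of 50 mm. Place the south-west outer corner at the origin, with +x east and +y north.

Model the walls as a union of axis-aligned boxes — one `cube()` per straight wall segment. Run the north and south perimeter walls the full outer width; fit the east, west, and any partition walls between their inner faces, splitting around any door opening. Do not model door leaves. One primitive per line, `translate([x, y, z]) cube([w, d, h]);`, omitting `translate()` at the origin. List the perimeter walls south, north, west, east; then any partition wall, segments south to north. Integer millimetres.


cube([4750, 200, 2400]);
translate([0, 4800, 0]) cube([4750, 200, 2400]);
translate([0, 200, 0]) cube([200, 4600, 2400]);
translate([4550, 200, 0]) cube([200, 4600, 2400]);
translate([2500, 200, 0]) cube([200, 2000, 2400]);
translate([2500, 3450, 0]) cube([200, 1350, 2400]);


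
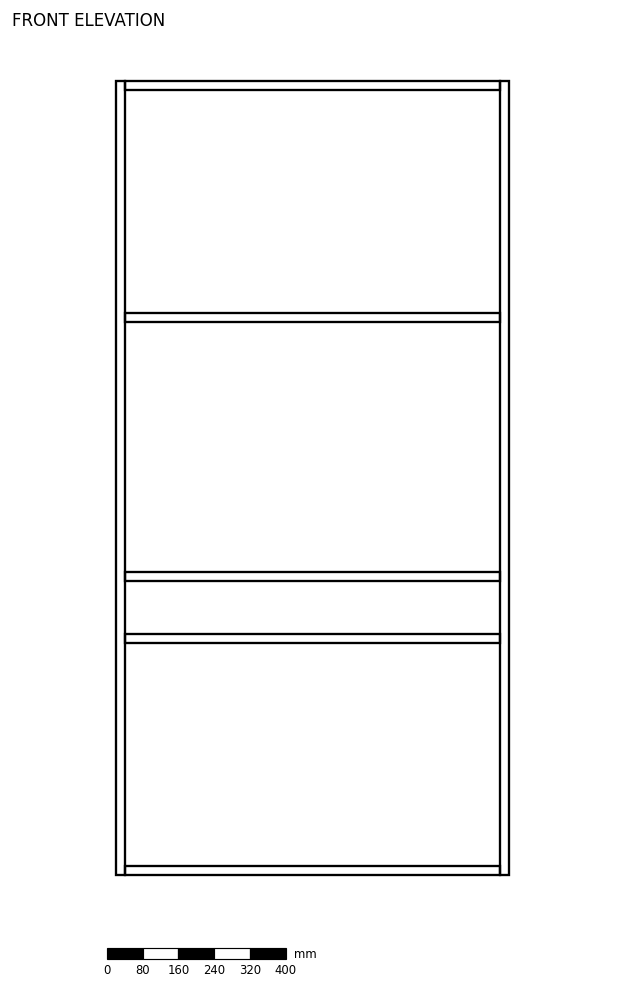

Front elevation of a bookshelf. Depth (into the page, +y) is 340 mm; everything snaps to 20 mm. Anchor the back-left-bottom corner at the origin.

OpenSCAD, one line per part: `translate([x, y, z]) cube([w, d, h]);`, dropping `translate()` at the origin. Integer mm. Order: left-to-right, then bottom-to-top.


cube([20, 340, 1780]);
translate([20, 0, 0]) cube([840, 340, 20]);
translate([20, 0, 520]) cube([840, 340, 20]);
translate([20, 0, 660]) cube([840, 340, 20]);
translate([20, 0, 1240]) cube([840, 340, 20]);
translate([20, 0, 1760]) cube([840, 340, 20]);
translate([860, 0, 0]) cube([20, 340, 1780]);


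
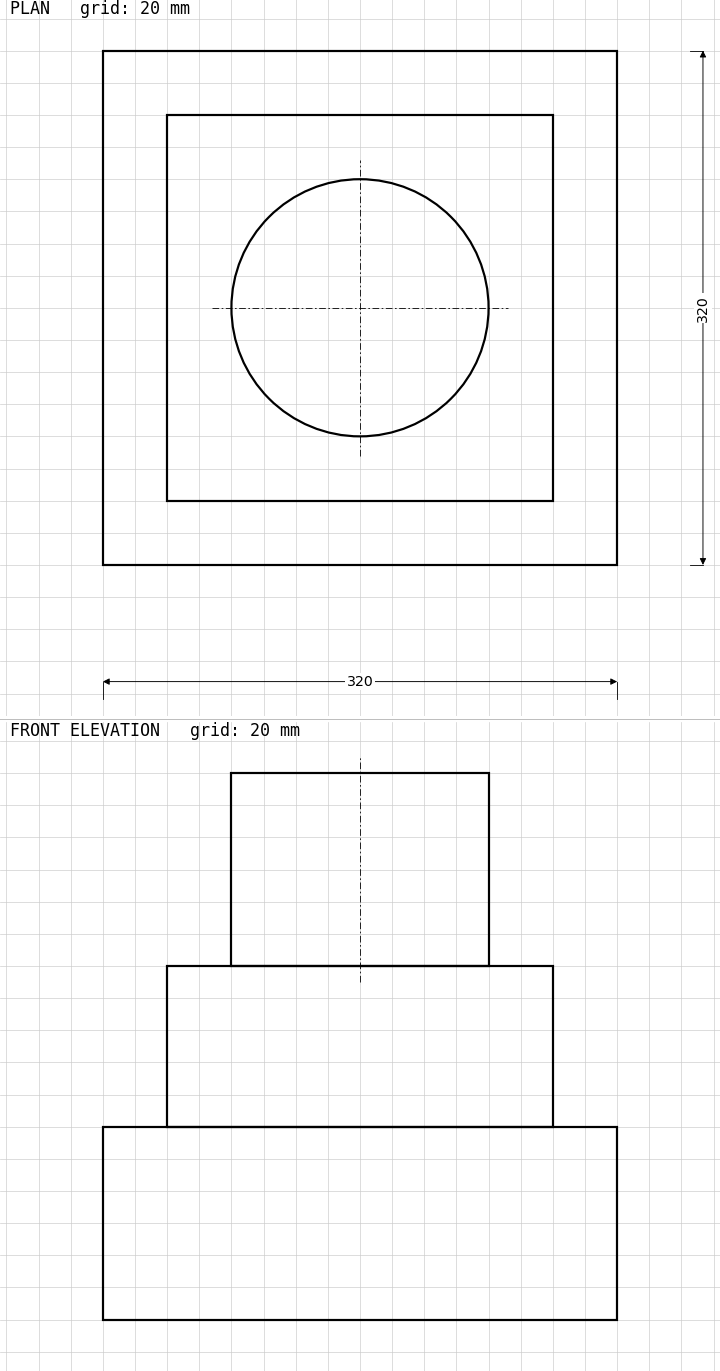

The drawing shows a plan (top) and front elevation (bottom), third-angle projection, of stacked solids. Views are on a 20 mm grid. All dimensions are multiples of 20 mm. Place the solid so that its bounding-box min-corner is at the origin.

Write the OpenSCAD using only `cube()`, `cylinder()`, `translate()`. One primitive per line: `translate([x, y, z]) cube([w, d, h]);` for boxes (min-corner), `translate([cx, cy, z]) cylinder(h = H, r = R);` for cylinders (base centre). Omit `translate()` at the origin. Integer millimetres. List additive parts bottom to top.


cube([320, 320, 120]);
translate([40, 40, 120]) cube([240, 240, 100]);
translate([160, 160, 220]) cylinder(h = 120, r = 80);
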